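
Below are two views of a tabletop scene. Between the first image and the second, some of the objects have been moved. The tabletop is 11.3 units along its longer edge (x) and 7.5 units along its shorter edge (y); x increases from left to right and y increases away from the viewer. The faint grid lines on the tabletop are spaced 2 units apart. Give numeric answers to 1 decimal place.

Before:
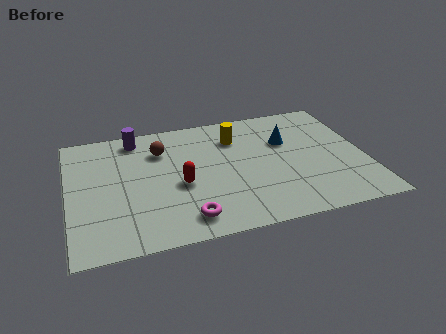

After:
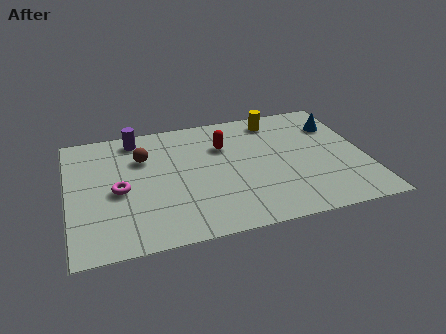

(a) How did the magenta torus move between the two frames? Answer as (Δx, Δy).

(-2.4, 2.2)

From the two frames, the magenta torus sits at roughly (4.3, 1.2) before and (1.9, 3.4) after.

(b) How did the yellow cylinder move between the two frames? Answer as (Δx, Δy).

(1.6, 0.8)

The yellow cylinder started near (6.5, 5.6) and ended near (8.1, 6.4).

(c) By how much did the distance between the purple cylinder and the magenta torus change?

-2.3

Before: roughly 5.5 units apart; after: 3.2. That's 2.3 units closer together.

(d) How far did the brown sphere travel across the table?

0.8

From (3.6, 5.5) to (2.9, 5.2), the brown sphere covered √(0.7² + 0.3²) ≈ 0.8 units.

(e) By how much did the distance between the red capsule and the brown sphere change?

+0.7

The distance was about 2.4 in the first image and 3.1 in the second, so they moved 0.7 units further apart.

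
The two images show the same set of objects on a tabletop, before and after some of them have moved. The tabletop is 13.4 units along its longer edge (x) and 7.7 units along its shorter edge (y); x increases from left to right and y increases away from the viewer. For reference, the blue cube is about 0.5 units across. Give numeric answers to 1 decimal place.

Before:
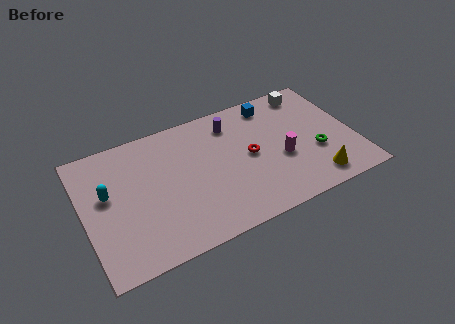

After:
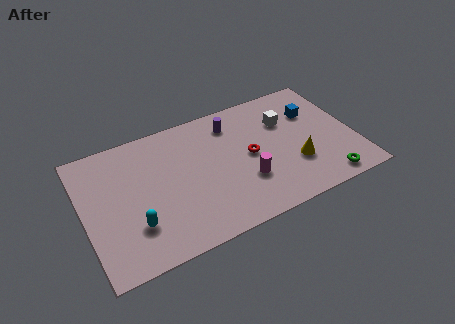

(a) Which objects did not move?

the red torus and the purple cylinder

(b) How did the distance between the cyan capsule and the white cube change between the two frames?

-2.1

They were about 10.6 units apart before and 8.5 after — 2.1 units closer together.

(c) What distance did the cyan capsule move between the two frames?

2.5

The cyan capsule was near (1.2, 4.5) before and (2.3, 2.2) after, so it travelled √(1.1² + 2.3²) ≈ 2.5 units.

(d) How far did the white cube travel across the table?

2.0

The white cube was near (11.6, 6.7) before and (10.2, 5.3) after, so it travelled √(1.4² + 1.4²) ≈ 2.0 units.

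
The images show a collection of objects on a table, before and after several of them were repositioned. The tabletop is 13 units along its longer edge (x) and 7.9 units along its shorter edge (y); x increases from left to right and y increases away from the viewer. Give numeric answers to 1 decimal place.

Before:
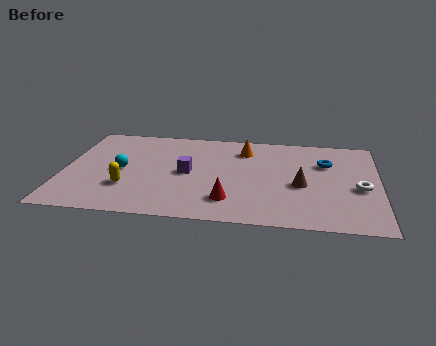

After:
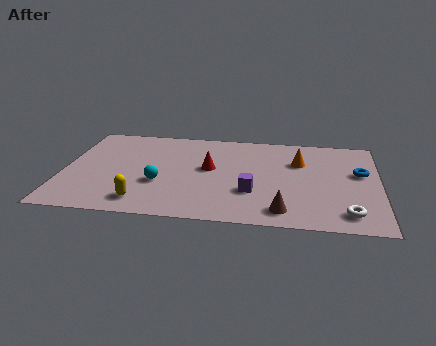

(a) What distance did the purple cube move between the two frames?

3.0

The purple cube was near (5.1, 3.9) before and (7.8, 2.6) after, so it travelled √(2.7² + 1.3²) ≈ 3.0 units.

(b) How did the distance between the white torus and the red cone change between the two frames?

+1.0

The distance was about 5.5 in the first image and 6.5 in the second, so they moved 1.0 units further apart.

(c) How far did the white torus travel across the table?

2.2

The white torus moved from about (12.2, 3.4) to (11.7, 1.3), a distance of √(0.5² + 2.1²) ≈ 2.2.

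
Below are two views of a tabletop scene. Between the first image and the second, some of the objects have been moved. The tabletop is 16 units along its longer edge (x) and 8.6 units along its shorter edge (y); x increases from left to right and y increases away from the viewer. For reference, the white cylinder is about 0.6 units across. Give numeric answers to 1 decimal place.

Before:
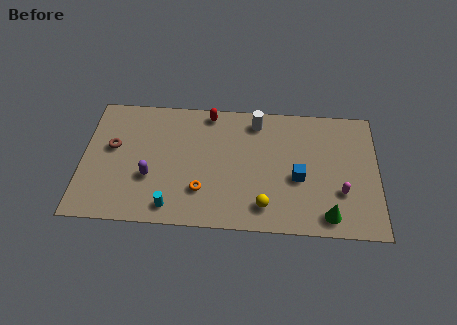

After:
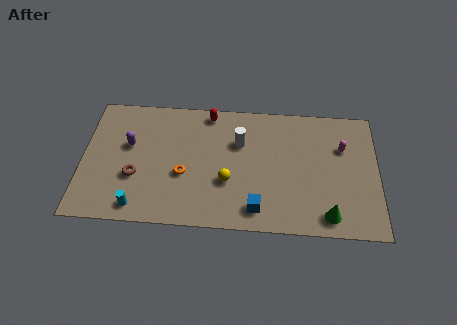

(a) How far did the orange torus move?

1.4

The orange torus was near (6.5, 2.4) before and (5.5, 3.4) after, so it travelled √(1.0² + 1.0²) ≈ 1.4 units.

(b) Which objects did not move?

the green cone and the red capsule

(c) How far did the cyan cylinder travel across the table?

1.8

The cyan cylinder moved from about (4.9, 1.2) to (3.1, 1.1), a distance of √(1.8² + 0.1²) ≈ 1.8.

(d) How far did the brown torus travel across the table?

2.3

From (1.6, 5.0) to (2.9, 3.1), the brown torus covered √(1.3² + 1.9²) ≈ 2.3 units.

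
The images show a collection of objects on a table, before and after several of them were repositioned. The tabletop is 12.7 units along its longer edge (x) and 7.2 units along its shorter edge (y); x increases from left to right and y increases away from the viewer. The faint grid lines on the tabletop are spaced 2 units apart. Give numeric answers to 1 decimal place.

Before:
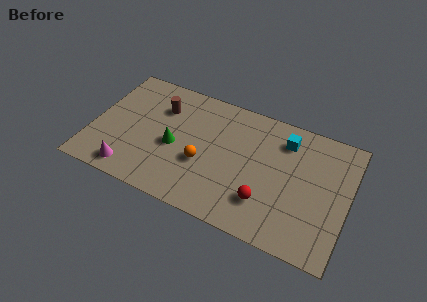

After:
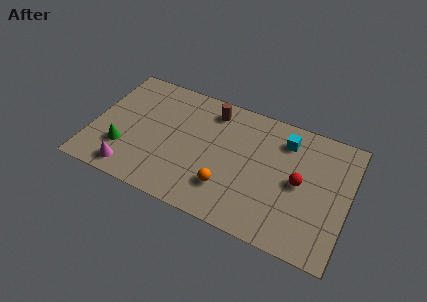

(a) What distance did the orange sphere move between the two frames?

1.6

The orange sphere moved from about (5.6, 2.8) to (6.9, 1.9), a distance of √(1.3² + 0.9²) ≈ 1.6.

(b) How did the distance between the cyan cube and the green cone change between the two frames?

+2.6

Before: roughly 5.9 units apart; after: 8.5. That's 2.6 units further apart.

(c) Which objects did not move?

the magenta cone and the cyan cube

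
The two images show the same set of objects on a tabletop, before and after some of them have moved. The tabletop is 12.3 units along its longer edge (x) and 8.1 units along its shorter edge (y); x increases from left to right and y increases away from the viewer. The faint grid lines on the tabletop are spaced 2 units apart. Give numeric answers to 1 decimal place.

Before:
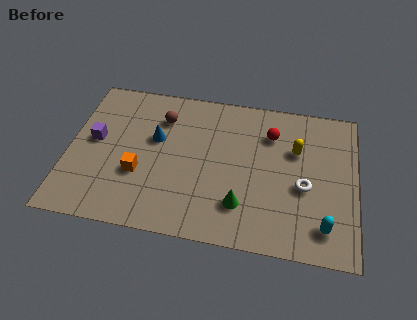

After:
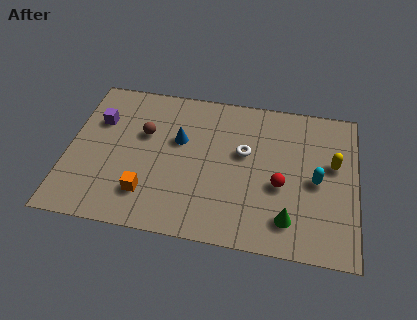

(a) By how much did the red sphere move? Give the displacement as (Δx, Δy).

(0.5, -2.7)

The red sphere was at about (8.6, 6.0) and moved to about (9.1, 3.3).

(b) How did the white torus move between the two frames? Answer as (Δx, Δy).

(-2.6, 1.4)

From the two frames, the white torus sits at roughly (10.1, 3.4) before and (7.5, 4.8) after.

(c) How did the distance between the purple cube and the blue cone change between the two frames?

+0.9

Before: roughly 2.6 units apart; after: 3.5. That's 0.9 units further apart.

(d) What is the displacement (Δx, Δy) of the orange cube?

(0.4, -1.0)

The orange cube was at about (3.1, 2.9) and moved to about (3.5, 1.9).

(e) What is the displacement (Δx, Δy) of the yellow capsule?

(1.6, -0.5)

The yellow capsule was at about (9.7, 5.3) and moved to about (11.3, 4.8).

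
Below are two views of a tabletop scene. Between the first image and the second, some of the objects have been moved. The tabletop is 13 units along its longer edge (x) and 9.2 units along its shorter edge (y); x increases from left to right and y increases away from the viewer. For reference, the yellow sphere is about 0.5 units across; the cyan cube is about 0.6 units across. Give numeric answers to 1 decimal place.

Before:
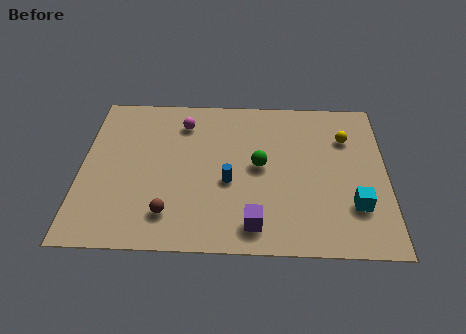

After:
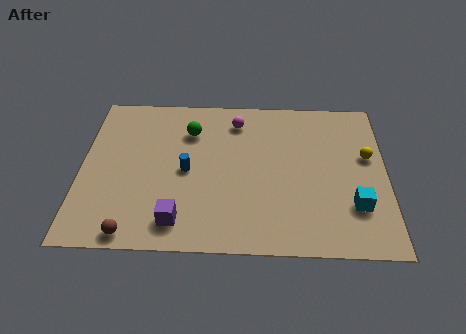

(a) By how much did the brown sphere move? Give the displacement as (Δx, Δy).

(-1.5, -1.1)

From the two frames, the brown sphere sits at roughly (3.8, 1.9) before and (2.3, 0.8) after.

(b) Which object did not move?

the cyan cube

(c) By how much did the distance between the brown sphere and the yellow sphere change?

+2.1

They were about 8.9 units apart before and 11.0 after — 2.1 units further apart.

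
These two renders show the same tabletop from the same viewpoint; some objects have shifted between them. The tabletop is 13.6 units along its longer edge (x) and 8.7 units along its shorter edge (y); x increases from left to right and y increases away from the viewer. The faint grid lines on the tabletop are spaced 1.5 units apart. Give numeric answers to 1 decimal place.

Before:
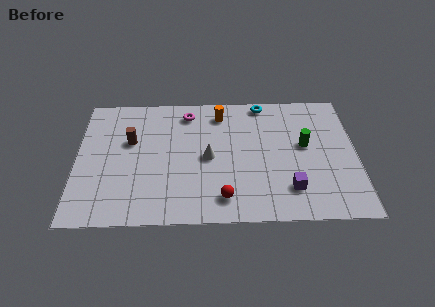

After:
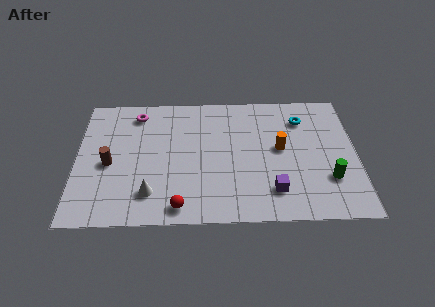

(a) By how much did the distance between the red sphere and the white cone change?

-1.1

Before: roughly 2.8 units apart; after: 1.7. That's 1.1 units closer together.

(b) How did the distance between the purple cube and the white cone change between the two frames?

+1.4

The distance was about 4.5 in the first image and 5.9 in the second, so they moved 1.4 units further apart.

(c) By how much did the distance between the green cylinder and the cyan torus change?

+0.7

They were about 3.6 units apart before and 4.3 after — 0.7 units further apart.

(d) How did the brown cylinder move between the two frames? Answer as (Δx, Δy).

(-1.0, -1.5)

From the two frames, the brown cylinder sits at roughly (2.6, 5.4) before and (1.6, 3.9) after.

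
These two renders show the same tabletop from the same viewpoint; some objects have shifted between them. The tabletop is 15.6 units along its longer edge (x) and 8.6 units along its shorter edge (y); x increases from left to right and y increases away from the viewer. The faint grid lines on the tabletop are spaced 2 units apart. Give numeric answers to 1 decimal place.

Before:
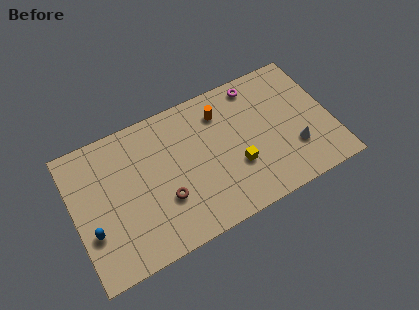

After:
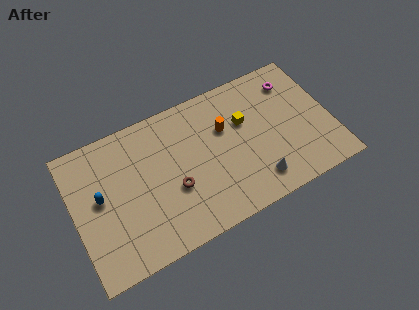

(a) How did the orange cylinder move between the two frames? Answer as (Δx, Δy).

(0.1, -1.1)

The orange cylinder was at about (9.2, 6.7) and moved to about (9.3, 5.6).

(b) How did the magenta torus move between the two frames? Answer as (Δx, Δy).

(2.2, -0.7)

The magenta torus started near (11.5, 7.5) and ended near (13.7, 6.8).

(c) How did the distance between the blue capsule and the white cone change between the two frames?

-2.7

The distance was about 12.3 in the first image and 9.6 in the second, so they moved 2.7 units closer together.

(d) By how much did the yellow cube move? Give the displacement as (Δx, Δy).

(0.8, 2.5)

The yellow cube was at about (9.7, 3.0) and moved to about (10.5, 5.5).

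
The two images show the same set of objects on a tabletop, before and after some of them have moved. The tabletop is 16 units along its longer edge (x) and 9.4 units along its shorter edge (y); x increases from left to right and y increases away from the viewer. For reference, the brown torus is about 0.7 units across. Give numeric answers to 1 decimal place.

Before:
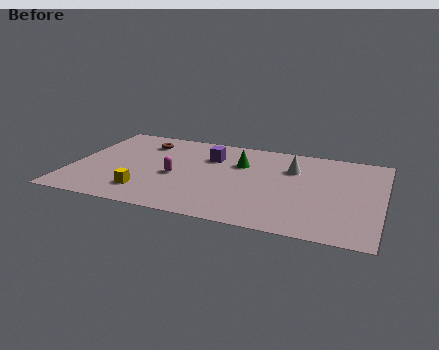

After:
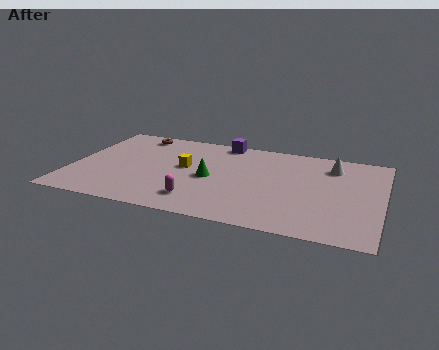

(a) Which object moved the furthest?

the yellow cube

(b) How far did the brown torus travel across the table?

0.9

From (3.4, 7.4) to (2.9, 8.2), the brown torus covered √(0.5² + 0.8²) ≈ 0.9 units.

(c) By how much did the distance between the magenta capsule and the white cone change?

+2.1

Before: roughly 6.4 units apart; after: 8.5. That's 2.1 units further apart.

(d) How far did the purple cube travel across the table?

2.0

The purple cube moved from about (7.0, 6.7) to (7.5, 8.6), a distance of √(0.5² + 1.9²) ≈ 2.0.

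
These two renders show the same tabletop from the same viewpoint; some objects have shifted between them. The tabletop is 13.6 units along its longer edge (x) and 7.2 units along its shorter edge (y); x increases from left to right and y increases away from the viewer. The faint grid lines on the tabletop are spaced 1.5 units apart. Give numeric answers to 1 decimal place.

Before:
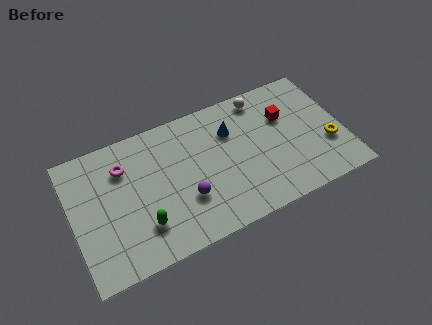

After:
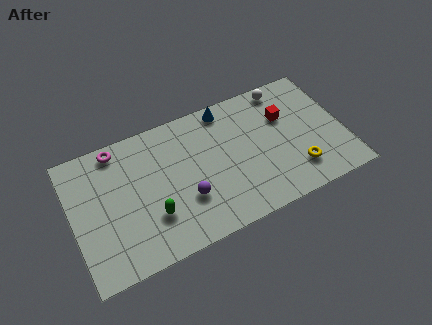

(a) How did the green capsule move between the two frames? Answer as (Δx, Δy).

(0.5, 0.3)

The green capsule was at about (3.3, 1.9) and moved to about (3.8, 2.2).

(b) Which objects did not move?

the purple sphere and the red cube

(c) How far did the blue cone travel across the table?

1.3

The blue cone was near (8.1, 5.1) before and (8.0, 6.4) after, so it travelled √(0.1² + 1.3²) ≈ 1.3 units.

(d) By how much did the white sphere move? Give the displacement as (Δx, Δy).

(1.2, 0.1)

From the two frames, the white sphere sits at roughly (9.8, 6.3) before and (11.0, 6.4) after.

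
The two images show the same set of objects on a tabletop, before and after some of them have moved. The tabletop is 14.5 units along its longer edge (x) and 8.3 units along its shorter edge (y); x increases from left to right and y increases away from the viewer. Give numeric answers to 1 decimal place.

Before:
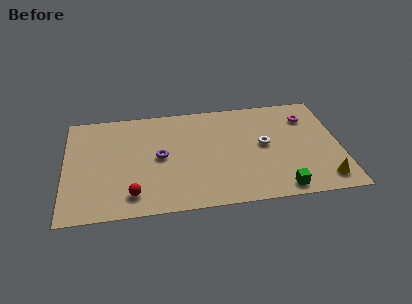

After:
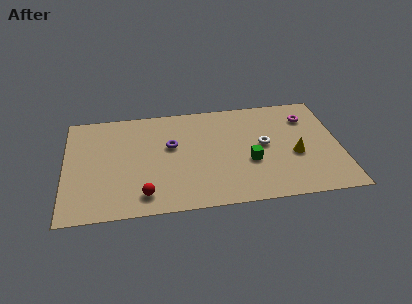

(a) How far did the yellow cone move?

2.5

The yellow cone was near (13.5, 1.3) before and (12.1, 3.4) after, so it travelled √(1.4² + 2.1²) ≈ 2.5 units.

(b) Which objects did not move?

the white torus and the magenta torus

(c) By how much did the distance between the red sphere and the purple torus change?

+0.8

The distance was about 3.1 in the first image and 3.9 in the second, so they moved 0.8 units further apart.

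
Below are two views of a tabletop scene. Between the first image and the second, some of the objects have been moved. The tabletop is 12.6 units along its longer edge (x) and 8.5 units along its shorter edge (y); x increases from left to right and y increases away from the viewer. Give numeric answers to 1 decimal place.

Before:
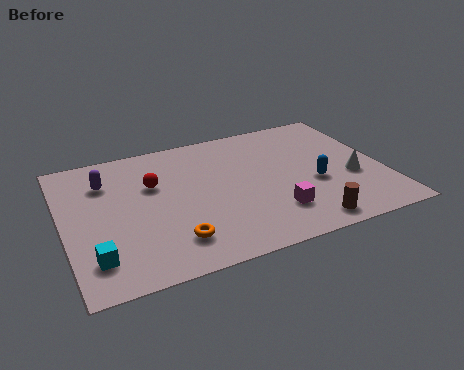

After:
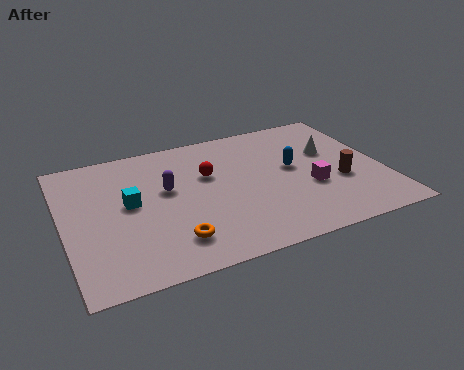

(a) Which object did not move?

the orange torus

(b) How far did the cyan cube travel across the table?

3.2

The cyan cube moved from about (1.0, 1.8) to (2.6, 4.6), a distance of √(1.6² + 2.8²) ≈ 3.2.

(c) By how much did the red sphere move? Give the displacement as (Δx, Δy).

(2.2, -0.1)

The red sphere was at about (3.6, 5.5) and moved to about (5.8, 5.4).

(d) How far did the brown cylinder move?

2.8

The brown cylinder moved from about (9.1, 1.0) to (10.8, 3.2), a distance of √(1.7² + 2.2²) ≈ 2.8.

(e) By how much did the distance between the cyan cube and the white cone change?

-2.3

The distance was about 10.4 in the first image and 8.1 in the second, so they moved 2.3 units closer together.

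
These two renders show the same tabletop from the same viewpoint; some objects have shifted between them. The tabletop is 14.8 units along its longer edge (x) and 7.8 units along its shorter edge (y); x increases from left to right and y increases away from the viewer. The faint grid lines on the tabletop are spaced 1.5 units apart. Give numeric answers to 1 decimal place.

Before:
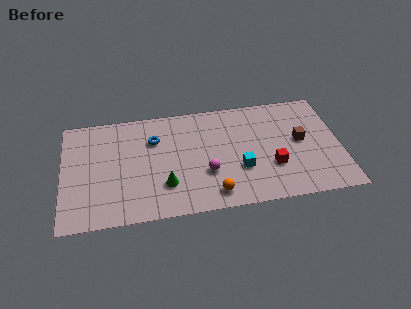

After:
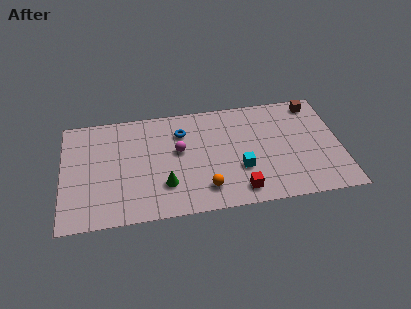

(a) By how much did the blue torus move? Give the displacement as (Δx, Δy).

(1.5, 0.3)

From the two frames, the blue torus sits at roughly (4.9, 5.5) before and (6.4, 5.8) after.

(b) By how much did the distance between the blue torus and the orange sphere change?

-0.9

They were about 5.2 units apart before and 4.3 after — 0.9 units closer together.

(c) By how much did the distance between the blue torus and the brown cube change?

-0.6

They were about 7.9 units apart before and 7.3 after — 0.6 units closer together.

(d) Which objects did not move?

the cyan cube and the green cone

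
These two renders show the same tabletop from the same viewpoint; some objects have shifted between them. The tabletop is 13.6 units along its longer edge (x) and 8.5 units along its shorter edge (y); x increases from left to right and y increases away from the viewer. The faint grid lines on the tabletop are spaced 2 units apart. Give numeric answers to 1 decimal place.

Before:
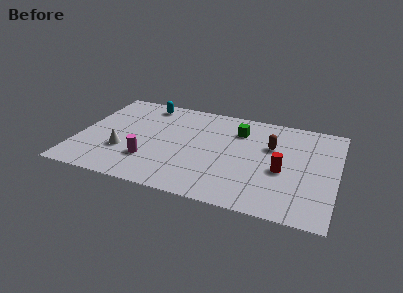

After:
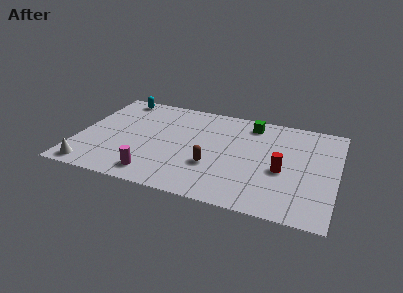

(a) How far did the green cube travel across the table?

1.0

From (8.3, 6.4) to (8.9, 7.2), the green cube covered √(0.6² + 0.8²) ≈ 1.0 units.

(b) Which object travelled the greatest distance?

the brown capsule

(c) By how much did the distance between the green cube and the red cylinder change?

+0.3

Before: roughly 3.8 units apart; after: 4.1. That's 0.3 units further apart.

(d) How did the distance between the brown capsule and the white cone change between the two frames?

-1.6

Before: roughly 8.1 units apart; after: 6.5. That's 1.6 units closer together.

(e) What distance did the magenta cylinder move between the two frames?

1.2

The magenta cylinder was near (3.9, 2.4) before and (4.3, 1.3) after, so it travelled √(0.4² + 1.1²) ≈ 1.2 units.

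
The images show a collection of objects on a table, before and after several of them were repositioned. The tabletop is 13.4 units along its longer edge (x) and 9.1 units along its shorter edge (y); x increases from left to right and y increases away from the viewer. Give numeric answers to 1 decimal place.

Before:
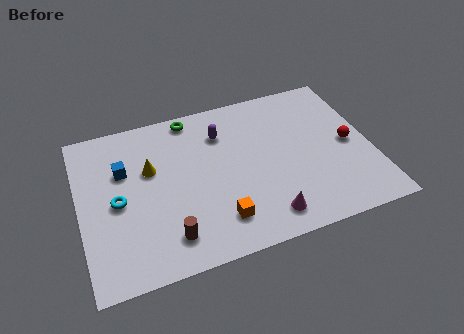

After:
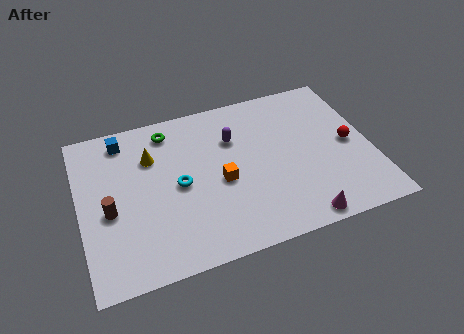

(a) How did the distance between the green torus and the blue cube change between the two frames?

-1.9

The distance was about 4.0 in the first image and 2.1 in the second, so they moved 1.9 units closer together.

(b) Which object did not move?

the red sphere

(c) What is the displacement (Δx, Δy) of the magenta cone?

(1.5, -0.6)

The magenta cone started near (8.2, 1.4) and ended near (9.7, 0.8).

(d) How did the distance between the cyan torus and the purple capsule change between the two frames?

-2.3

The distance was about 5.6 in the first image and 3.3 in the second, so they moved 2.3 units closer together.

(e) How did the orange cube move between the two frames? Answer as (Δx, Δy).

(0.3, 2.1)

The orange cube started near (6.1, 1.9) and ended near (6.4, 4.0).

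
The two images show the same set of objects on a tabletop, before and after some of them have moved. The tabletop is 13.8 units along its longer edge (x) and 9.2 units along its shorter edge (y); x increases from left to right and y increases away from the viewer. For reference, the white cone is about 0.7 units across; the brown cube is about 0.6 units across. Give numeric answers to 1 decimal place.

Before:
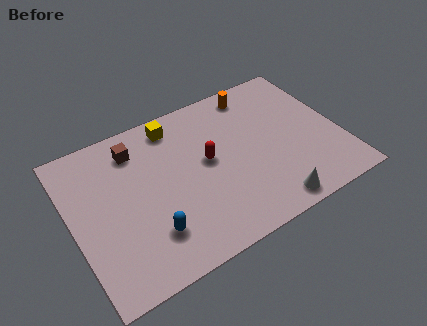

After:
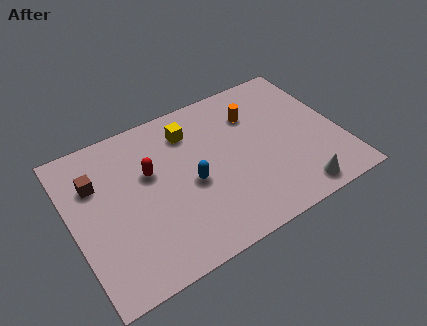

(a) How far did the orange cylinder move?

1.3

The orange cylinder was near (10.0, 8.0) before and (9.7, 6.7) after, so it travelled √(0.3² + 1.3²) ≈ 1.3 units.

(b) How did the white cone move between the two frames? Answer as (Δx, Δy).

(1.4, 0.1)

The white cone started near (9.6, 1.0) and ended near (11.0, 1.1).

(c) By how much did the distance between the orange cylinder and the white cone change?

-1.3

They were about 7.0 units apart before and 5.7 after — 1.3 units closer together.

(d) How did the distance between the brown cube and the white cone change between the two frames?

+2.2

The distance was about 8.8 in the first image and 11.0 in the second, so they moved 2.2 units further apart.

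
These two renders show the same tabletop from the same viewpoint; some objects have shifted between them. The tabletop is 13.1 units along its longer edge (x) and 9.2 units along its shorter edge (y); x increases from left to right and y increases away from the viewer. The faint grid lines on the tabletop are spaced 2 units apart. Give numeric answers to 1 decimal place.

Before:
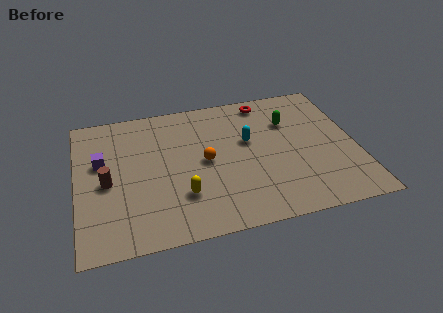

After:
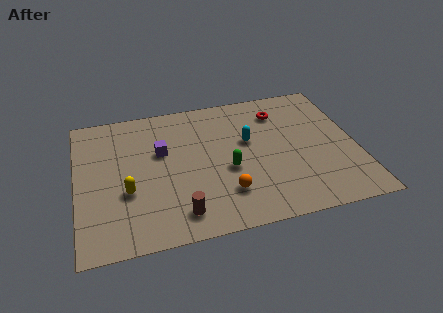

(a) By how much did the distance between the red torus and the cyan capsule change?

-0.5

They were about 2.8 units apart before and 2.3 after — 0.5 units closer together.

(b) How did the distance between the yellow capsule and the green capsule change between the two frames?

-1.8

They were about 6.5 units apart before and 4.7 after — 1.8 units closer together.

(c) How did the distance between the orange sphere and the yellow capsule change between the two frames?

+2.3

The distance was about 2.3 in the first image and 4.6 in the second, so they moved 2.3 units further apart.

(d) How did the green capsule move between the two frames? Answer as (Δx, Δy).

(-3.1, -2.6)

The green capsule was at about (10.1, 6.4) and moved to about (7.0, 3.8).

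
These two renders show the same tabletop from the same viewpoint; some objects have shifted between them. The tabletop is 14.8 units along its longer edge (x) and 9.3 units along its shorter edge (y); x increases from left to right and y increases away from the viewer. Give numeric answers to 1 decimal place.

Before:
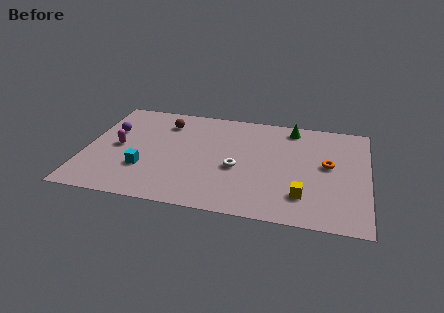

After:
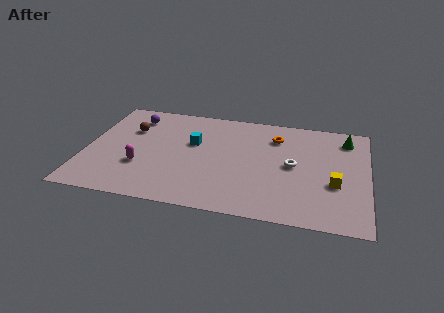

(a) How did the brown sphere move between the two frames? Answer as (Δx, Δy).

(-1.8, -1.0)

From the two frames, the brown sphere sits at roughly (4.0, 7.3) before and (2.2, 6.3) after.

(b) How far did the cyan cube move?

3.7

The cyan cube moved from about (3.2, 2.9) to (5.6, 5.7), a distance of √(2.4² + 2.8²) ≈ 3.7.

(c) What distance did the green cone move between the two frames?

2.9

The green cone was near (10.7, 8.1) before and (13.6, 7.6) after, so it travelled √(2.9² + 0.5²) ≈ 2.9 units.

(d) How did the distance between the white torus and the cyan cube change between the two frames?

+0.5

The distance was about 4.9 in the first image and 5.4 in the second, so they moved 0.5 units further apart.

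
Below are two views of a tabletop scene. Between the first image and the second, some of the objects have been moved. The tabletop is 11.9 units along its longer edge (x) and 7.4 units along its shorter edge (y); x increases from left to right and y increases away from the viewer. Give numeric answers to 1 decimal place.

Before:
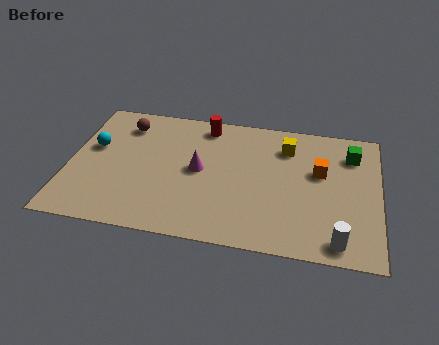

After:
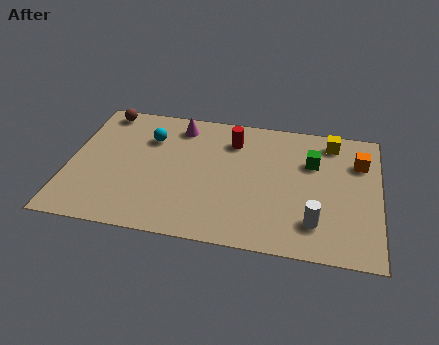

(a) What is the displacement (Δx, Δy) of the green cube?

(-1.5, -0.7)

From the two frames, the green cube sits at roughly (10.8, 5.7) before and (9.3, 5.0) after.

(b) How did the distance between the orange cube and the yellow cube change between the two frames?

-0.3

Before: roughly 1.8 units apart; after: 1.5. That's 0.3 units closer together.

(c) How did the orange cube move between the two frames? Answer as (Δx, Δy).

(1.5, 0.8)

The orange cube was at about (9.6, 4.5) and moved to about (11.1, 5.3).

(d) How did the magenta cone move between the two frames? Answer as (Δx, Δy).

(-0.9, 2.4)

The magenta cone was at about (5.0, 3.8) and moved to about (4.1, 6.2).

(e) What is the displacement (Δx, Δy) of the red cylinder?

(1.1, -0.7)

From the two frames, the red cylinder sits at roughly (5.1, 6.4) before and (6.2, 5.7) after.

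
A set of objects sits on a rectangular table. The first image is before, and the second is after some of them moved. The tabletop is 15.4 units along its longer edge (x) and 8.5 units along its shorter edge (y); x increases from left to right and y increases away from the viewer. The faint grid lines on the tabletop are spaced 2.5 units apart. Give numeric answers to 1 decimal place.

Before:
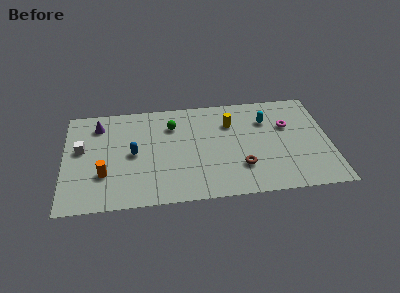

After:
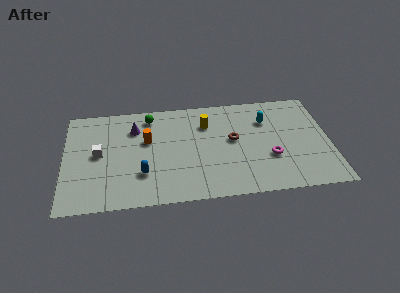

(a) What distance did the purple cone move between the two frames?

2.2

The purple cone was near (2.0, 6.8) before and (4.1, 6.3) after, so it travelled √(2.1² + 0.5²) ≈ 2.2 units.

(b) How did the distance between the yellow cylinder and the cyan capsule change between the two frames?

+1.4

Before: roughly 2.1 units apart; after: 3.5. That's 1.4 units further apart.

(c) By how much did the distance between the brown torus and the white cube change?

-1.7

They were about 9.5 units apart before and 7.8 after — 1.7 units closer together.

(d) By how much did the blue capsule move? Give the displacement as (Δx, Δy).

(0.5, -1.7)

The blue capsule started near (4.0, 4.2) and ended near (4.5, 2.5).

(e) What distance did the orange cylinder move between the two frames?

3.5

From (2.3, 2.7) to (4.8, 5.2), the orange cylinder covered √(2.5² + 2.5²) ≈ 3.5 units.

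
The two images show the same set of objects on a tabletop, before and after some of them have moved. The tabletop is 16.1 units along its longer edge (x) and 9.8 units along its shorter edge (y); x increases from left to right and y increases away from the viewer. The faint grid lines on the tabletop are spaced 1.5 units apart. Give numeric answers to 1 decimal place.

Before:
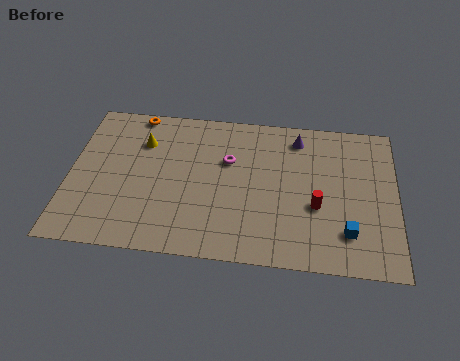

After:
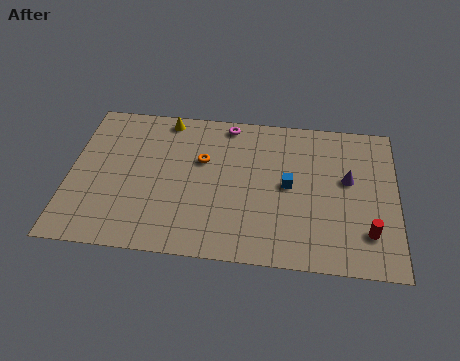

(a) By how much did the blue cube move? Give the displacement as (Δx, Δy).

(-2.9, 2.7)

From the two frames, the blue cube sits at roughly (13.7, 2.3) before and (10.8, 5.0) after.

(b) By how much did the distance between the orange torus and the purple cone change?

-0.9

They were about 8.1 units apart before and 7.2 after — 0.9 units closer together.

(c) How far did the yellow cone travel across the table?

2.0

The yellow cone moved from about (3.5, 7.1) to (4.6, 8.8), a distance of √(1.1² + 1.7²) ≈ 2.0.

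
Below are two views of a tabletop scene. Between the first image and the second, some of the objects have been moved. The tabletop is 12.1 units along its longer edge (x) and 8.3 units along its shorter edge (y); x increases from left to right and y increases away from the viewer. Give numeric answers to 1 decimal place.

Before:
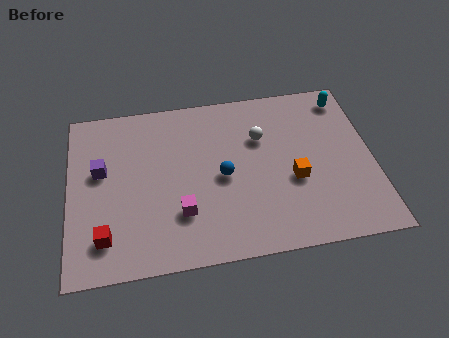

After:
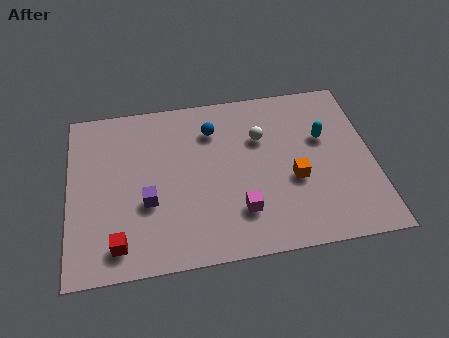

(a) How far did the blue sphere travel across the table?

2.4

The blue sphere was near (6.1, 3.9) before and (5.8, 6.3) after, so it travelled √(0.3² + 2.4²) ≈ 2.4 units.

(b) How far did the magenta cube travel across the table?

2.3

The magenta cube moved from about (4.4, 2.4) to (6.7, 2.1), a distance of √(2.3² + 0.3²) ≈ 2.3.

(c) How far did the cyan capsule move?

2.1

From (11.2, 7.1) to (10.2, 5.2), the cyan capsule covered √(1.0² + 1.9²) ≈ 2.1 units.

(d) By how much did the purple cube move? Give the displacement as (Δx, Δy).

(1.8, -1.8)

The purple cube started near (1.3, 4.9) and ended near (3.1, 3.1).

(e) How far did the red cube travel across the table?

0.6

The red cube moved from about (1.4, 1.7) to (1.9, 1.3), a distance of √(0.5² + 0.4²) ≈ 0.6.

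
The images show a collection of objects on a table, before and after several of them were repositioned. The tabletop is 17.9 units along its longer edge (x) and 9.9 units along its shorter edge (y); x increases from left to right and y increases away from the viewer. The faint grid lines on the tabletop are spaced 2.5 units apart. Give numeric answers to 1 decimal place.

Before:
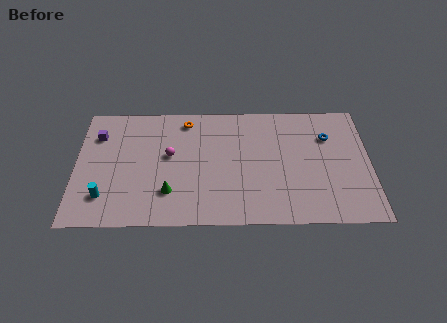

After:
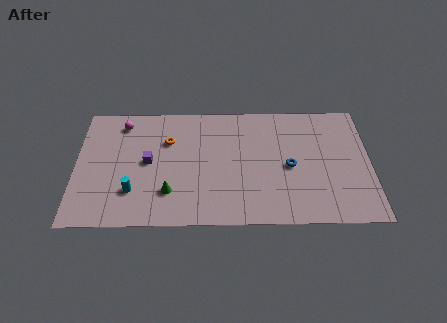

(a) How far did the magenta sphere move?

4.0

From (5.7, 5.6) to (2.8, 8.3), the magenta sphere covered √(2.9² + 2.7²) ≈ 4.0 units.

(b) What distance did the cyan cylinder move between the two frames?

1.7

The cyan cylinder was near (1.8, 2.3) before and (3.5, 2.7) after, so it travelled √(1.7² + 0.4²) ≈ 1.7 units.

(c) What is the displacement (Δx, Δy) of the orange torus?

(-1.1, -1.7)

The orange torus was at about (6.7, 8.5) and moved to about (5.6, 6.8).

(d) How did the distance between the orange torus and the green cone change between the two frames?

-1.8

They were about 6.0 units apart before and 4.2 after — 1.8 units closer together.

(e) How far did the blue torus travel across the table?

3.4

From (15.4, 7.0) to (13.0, 4.6), the blue torus covered √(2.4² + 2.4²) ≈ 3.4 units.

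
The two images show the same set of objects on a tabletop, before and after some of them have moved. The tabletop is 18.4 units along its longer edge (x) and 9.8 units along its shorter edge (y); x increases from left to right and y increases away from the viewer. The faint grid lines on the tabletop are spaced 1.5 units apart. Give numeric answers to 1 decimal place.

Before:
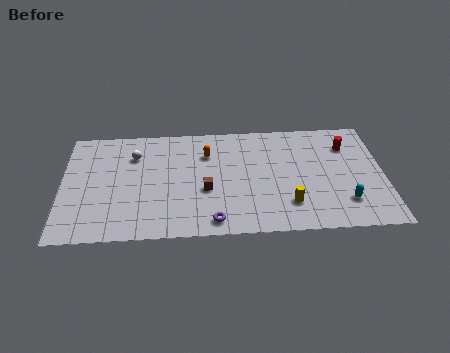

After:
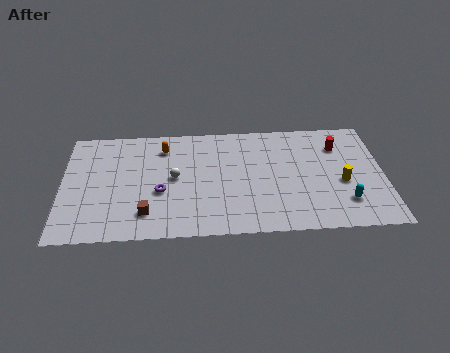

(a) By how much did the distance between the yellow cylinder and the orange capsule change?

+4.3

The distance was about 6.6 in the first image and 10.9 in the second, so they moved 4.3 units further apart.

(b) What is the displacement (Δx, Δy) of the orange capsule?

(-2.5, 0.7)

The orange capsule was at about (8.3, 7.1) and moved to about (5.8, 7.8).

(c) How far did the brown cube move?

3.8

The brown cube moved from about (8.2, 3.9) to (4.8, 2.1), a distance of √(3.4² + 1.8²) ≈ 3.8.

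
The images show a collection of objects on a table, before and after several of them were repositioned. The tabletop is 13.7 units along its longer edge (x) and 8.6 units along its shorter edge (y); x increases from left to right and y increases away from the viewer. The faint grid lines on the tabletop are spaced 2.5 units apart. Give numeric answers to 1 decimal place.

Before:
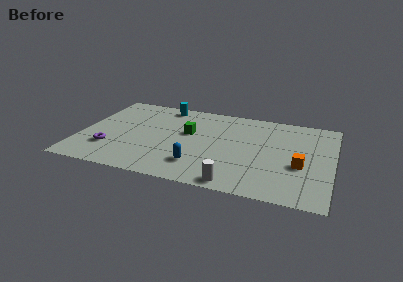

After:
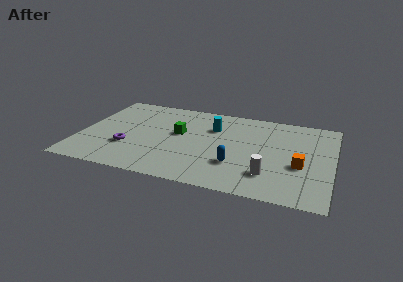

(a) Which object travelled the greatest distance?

the cyan cylinder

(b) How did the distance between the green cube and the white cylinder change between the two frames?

+0.6

They were about 5.2 units apart before and 5.8 after — 0.6 units further apart.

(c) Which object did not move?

the orange cube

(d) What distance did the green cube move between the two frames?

0.5

From (5.8, 5.1) to (5.3, 4.9), the green cube covered √(0.5² + 0.2²) ≈ 0.5 units.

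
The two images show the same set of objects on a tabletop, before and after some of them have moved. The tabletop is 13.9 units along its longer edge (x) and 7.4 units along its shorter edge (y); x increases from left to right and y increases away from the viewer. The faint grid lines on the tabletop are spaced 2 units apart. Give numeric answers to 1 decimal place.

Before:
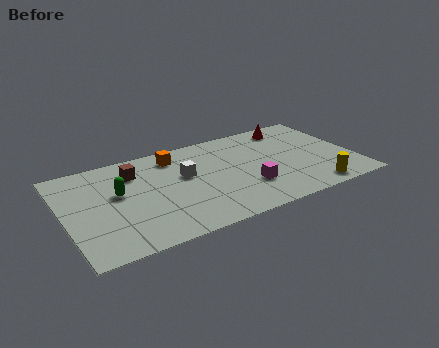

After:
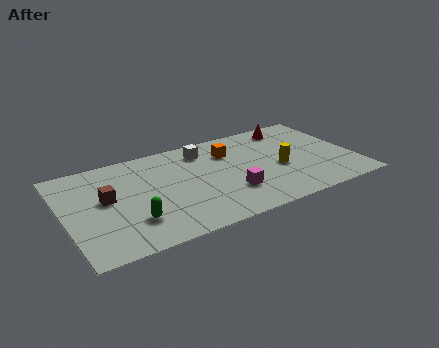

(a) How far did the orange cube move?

2.7

From (5.5, 6.1) to (8.1, 5.4), the orange cube covered √(2.6² + 0.7²) ≈ 2.7 units.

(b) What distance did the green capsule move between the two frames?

2.3

The green capsule moved from about (2.6, 4.3) to (3.0, 2.0), a distance of √(0.4² + 2.3²) ≈ 2.3.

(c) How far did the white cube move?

1.9

The white cube was near (5.8, 4.4) before and (6.9, 6.0) after, so it travelled √(1.1² + 1.6²) ≈ 1.9 units.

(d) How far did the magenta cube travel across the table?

0.9

The magenta cube was near (8.6, 2.3) before and (7.7, 2.2) after, so it travelled √(0.9² + 0.1²) ≈ 0.9 units.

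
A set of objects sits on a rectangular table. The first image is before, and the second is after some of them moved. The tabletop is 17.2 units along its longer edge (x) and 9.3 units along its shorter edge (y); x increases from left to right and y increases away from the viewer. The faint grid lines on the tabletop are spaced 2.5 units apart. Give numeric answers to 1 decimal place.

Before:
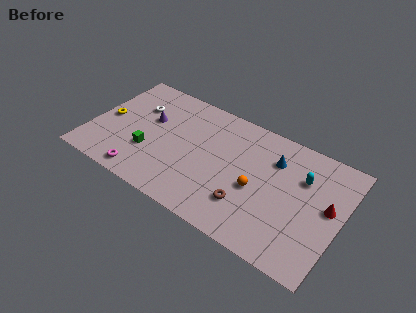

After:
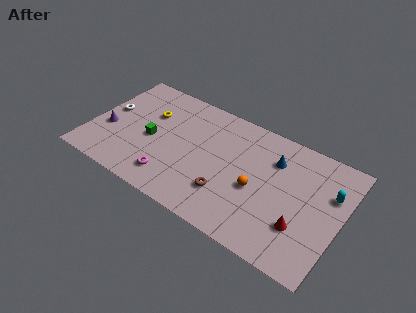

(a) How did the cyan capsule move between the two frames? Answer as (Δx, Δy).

(1.9, -0.2)

The cyan capsule was at about (14.4, 6.4) and moved to about (16.3, 6.2).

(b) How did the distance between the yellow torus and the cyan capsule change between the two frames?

-0.9

The distance was about 13.5 in the first image and 12.6 in the second, so they moved 0.9 units closer together.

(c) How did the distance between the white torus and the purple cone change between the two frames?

+0.4

Before: roughly 1.2 units apart; after: 1.6. That's 0.4 units further apart.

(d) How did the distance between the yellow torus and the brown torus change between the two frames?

-3.3

They were about 10.4 units apart before and 7.1 after — 3.3 units closer together.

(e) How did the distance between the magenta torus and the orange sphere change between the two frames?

-2.0

Before: roughly 8.0 units apart; after: 6.0. That's 2.0 units closer together.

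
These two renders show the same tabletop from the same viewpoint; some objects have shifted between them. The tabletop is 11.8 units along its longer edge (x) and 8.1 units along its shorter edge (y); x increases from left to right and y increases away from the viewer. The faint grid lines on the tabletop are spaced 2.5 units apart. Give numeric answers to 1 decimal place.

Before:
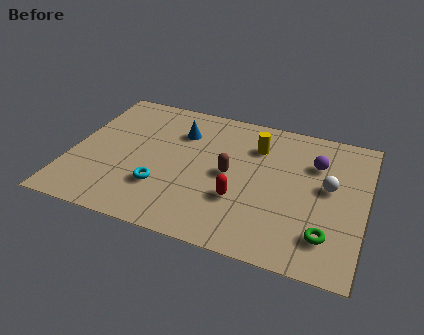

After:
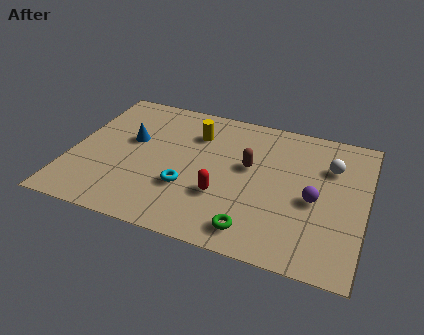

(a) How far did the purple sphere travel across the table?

2.1

From (9.7, 5.7) to (9.8, 3.6), the purple sphere covered √(0.1² + 2.1²) ≈ 2.1 units.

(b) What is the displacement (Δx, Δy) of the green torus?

(-2.8, -0.6)

The green torus was at about (10.4, 1.8) and moved to about (7.6, 1.2).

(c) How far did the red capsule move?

0.7

From (6.9, 2.7) to (6.2, 2.7), the red capsule covered √(0.7² + 0.0²) ≈ 0.7 units.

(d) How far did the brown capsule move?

1.0

From (6.4, 4.0) to (7.1, 4.7), the brown capsule covered √(0.7² + 0.7²) ≈ 1.0 units.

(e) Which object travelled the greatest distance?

the green torus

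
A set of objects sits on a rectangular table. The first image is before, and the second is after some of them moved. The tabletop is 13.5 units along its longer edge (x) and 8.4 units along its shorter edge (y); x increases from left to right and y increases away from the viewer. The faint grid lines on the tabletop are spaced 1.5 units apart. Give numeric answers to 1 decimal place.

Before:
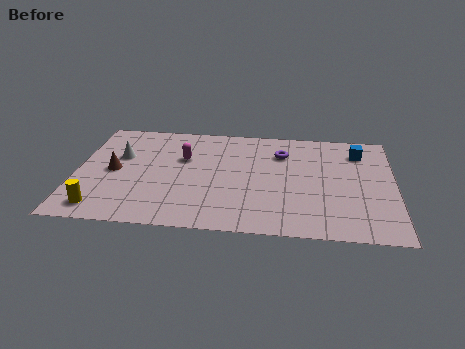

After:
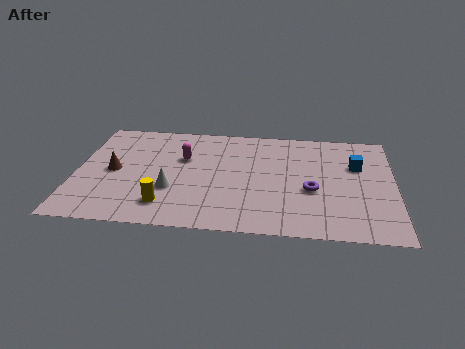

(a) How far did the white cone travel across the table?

3.3

From (1.8, 5.3) to (4.1, 2.9), the white cone covered √(2.3² + 2.4²) ≈ 3.3 units.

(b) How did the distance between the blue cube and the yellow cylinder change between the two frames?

-3.2

The distance was about 12.1 in the first image and 8.9 in the second, so they moved 3.2 units closer together.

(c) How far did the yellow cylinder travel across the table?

2.7

The yellow cylinder was near (1.2, 1.2) before and (3.9, 1.7) after, so it travelled √(2.7² + 0.5²) ≈ 2.7 units.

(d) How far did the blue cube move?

1.1

The blue cube was near (12.0, 6.6) before and (11.9, 5.5) after, so it travelled √(0.1² + 1.1²) ≈ 1.1 units.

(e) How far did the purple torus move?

3.1

The purple torus moved from about (8.7, 6.2) to (10.0, 3.4), a distance of √(1.3² + 2.8²) ≈ 3.1.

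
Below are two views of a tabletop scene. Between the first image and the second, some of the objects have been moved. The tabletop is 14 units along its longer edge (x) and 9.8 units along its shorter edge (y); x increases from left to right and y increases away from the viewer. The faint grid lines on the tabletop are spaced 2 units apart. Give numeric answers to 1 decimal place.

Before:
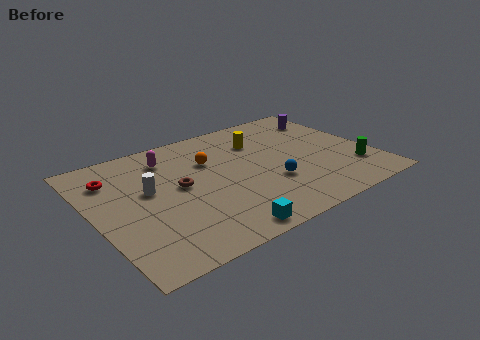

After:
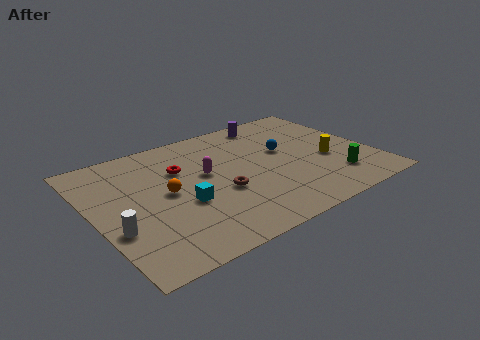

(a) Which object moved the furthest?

the yellow cylinder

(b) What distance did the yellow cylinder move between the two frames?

4.3

From (8.8, 7.1) to (11.7, 3.9), the yellow cylinder covered √(2.9² + 3.2²) ≈ 4.3 units.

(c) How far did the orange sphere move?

3.0

The orange sphere moved from about (6.1, 6.6) to (3.6, 5.0), a distance of √(2.5² + 1.6²) ≈ 3.0.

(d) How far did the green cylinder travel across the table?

1.1

The green cylinder moved from about (12.8, 2.5) to (11.7, 2.2), a distance of √(1.1² + 0.3²) ≈ 1.1.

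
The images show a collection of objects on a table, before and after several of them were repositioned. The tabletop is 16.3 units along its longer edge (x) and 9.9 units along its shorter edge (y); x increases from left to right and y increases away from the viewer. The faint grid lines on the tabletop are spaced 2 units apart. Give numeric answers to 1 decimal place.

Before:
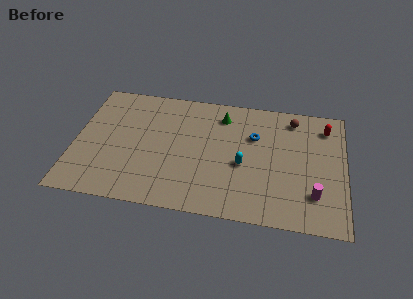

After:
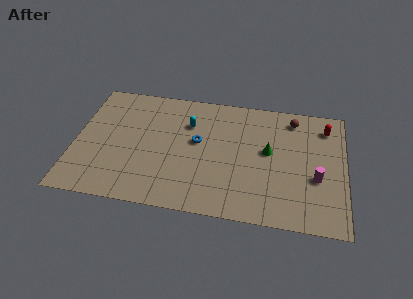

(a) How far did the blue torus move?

3.5

From (10.8, 6.6) to (7.4, 5.6), the blue torus covered √(3.4² + 1.0²) ≈ 3.5 units.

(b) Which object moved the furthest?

the cyan capsule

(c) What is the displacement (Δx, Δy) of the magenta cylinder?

(0.1, 1.3)

The magenta cylinder was at about (14.5, 2.5) and moved to about (14.6, 3.8).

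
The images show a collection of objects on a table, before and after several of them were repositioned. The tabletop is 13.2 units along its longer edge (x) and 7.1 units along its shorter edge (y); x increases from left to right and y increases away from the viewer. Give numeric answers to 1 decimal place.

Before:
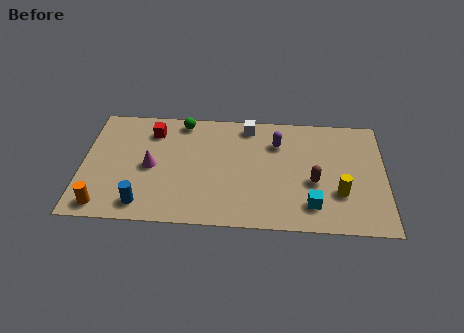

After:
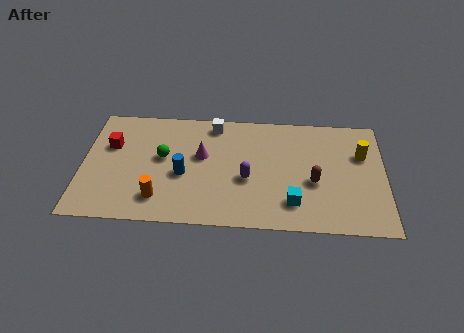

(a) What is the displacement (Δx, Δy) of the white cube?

(-1.5, 0.0)

The white cube was at about (7.2, 6.2) and moved to about (5.7, 6.2).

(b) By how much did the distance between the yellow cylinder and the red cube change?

+2.2

The distance was about 8.8 in the first image and 11.0 in the second, so they moved 2.2 units further apart.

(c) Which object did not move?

the brown capsule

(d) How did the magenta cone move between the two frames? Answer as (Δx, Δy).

(2.2, 0.8)

The magenta cone started near (3.0, 3.4) and ended near (5.2, 4.2).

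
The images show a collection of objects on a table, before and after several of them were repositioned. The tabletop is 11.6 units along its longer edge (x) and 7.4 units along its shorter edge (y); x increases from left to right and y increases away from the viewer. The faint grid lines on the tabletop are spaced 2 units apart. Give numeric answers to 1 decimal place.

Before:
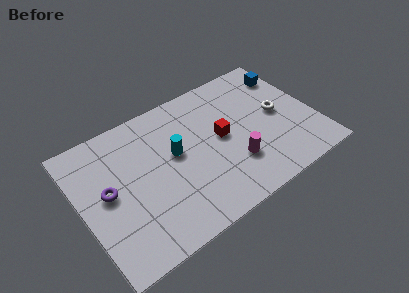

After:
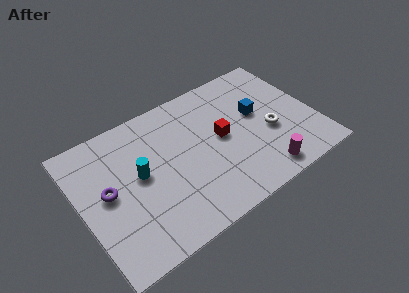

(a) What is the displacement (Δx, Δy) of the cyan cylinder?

(-1.8, -0.2)

From the two frames, the cyan cylinder sits at roughly (4.7, 4.2) before and (2.9, 4.0) after.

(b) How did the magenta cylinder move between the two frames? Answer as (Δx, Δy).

(1.2, -1.2)

The magenta cylinder started near (7.3, 2.2) and ended near (8.5, 1.0).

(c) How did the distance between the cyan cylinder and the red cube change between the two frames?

+1.8

They were about 2.3 units apart before and 4.1 after — 1.8 units further apart.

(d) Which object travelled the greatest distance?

the blue cube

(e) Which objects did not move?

the purple torus and the red cube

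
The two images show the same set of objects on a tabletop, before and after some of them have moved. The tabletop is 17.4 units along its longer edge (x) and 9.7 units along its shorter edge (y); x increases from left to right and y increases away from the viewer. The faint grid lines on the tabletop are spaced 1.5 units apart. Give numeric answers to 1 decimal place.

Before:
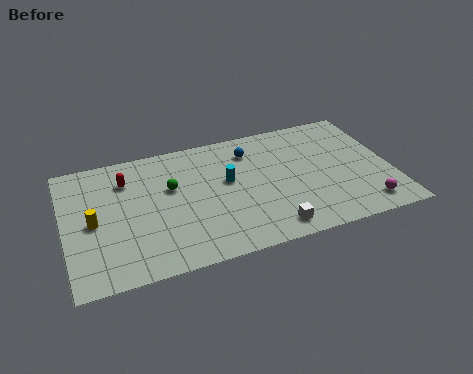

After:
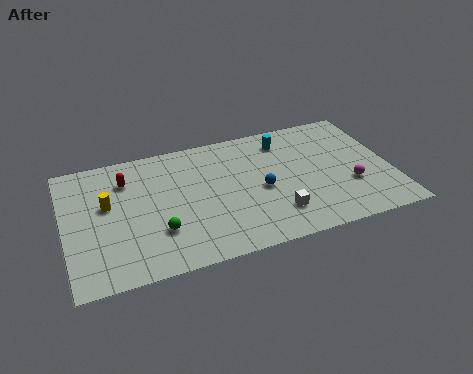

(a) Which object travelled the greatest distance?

the cyan cylinder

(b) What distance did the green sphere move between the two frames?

3.2

The green sphere moved from about (5.7, 6.0) to (4.8, 2.9), a distance of √(0.9² + 3.1²) ≈ 3.2.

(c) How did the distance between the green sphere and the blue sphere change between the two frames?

+1.1

They were about 4.7 units apart before and 5.8 after — 1.1 units further apart.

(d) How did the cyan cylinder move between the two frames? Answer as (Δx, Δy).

(3.3, 2.3)

The cyan cylinder was at about (8.7, 5.6) and moved to about (12.0, 7.9).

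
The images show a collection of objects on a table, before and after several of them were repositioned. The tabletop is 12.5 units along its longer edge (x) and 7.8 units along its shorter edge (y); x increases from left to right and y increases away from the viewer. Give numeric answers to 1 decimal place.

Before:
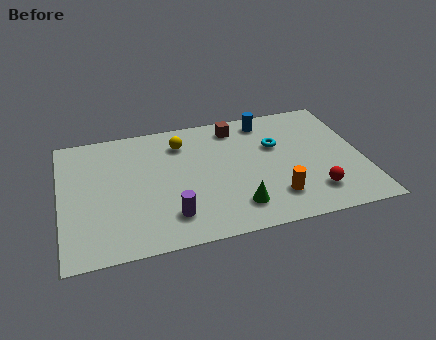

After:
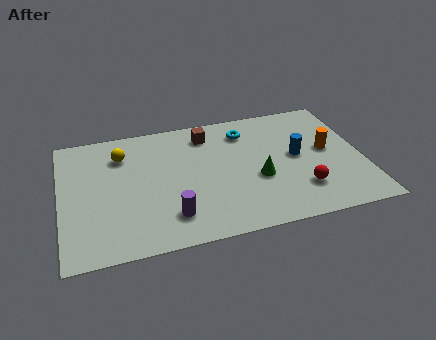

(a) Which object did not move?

the purple cylinder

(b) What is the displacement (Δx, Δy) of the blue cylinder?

(1.1, -2.6)

The blue cylinder was at about (8.7, 6.7) and moved to about (9.8, 4.1).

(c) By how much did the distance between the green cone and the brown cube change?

-1.2

The distance was about 5.0 in the first image and 3.8 in the second, so they moved 1.2 units closer together.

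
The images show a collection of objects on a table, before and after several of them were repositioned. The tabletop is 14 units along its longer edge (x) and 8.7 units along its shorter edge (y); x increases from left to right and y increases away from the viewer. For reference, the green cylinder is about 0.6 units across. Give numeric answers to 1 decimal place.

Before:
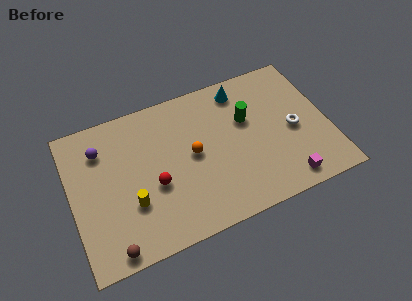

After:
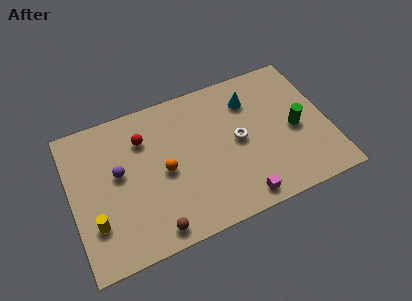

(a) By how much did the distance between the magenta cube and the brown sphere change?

-4.8

They were about 9.5 units apart before and 4.7 after — 4.8 units closer together.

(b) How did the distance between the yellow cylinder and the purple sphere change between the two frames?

-1.1

The distance was about 3.9 in the first image and 2.8 in the second, so they moved 1.1 units closer together.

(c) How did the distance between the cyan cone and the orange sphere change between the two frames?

+1.4

They were about 4.2 units apart before and 5.6 after — 1.4 units further apart.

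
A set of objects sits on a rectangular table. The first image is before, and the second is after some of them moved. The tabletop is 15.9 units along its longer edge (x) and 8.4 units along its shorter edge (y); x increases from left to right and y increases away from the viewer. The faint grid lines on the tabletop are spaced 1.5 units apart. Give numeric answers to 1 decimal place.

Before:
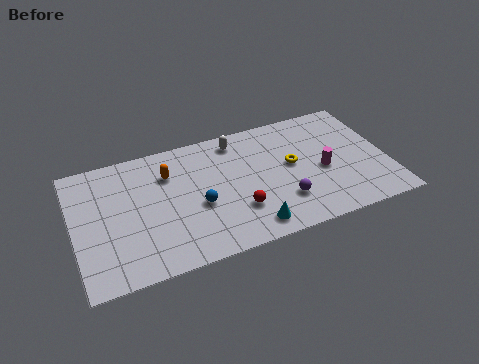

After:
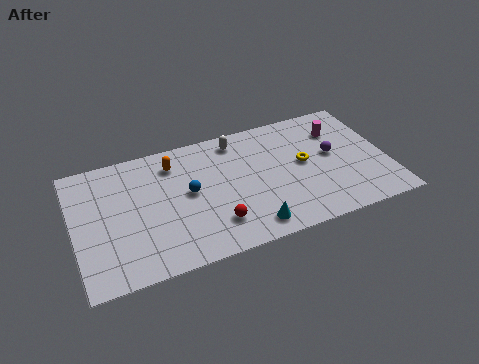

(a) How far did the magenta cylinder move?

2.7

The magenta cylinder moved from about (12.6, 3.7) to (13.7, 6.2), a distance of √(1.1² + 2.5²) ≈ 2.7.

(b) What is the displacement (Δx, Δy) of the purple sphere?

(2.8, 2.3)

The purple sphere started near (10.4, 2.3) and ended near (13.2, 4.6).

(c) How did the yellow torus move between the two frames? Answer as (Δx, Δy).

(0.6, -0.1)

The yellow torus was at about (11.1, 4.6) and moved to about (11.7, 4.5).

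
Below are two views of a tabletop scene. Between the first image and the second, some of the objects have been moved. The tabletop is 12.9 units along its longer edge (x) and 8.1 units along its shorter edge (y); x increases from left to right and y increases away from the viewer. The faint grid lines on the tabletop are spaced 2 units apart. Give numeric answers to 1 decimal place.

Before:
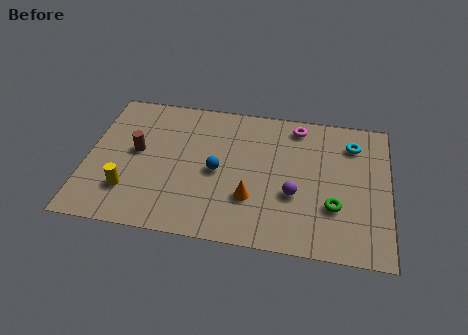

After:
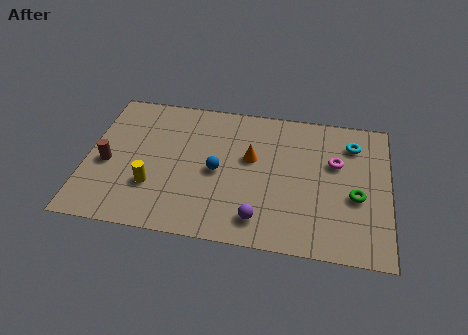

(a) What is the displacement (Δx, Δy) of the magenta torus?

(1.7, -1.9)

The magenta torus started near (8.9, 7.0) and ended near (10.6, 5.1).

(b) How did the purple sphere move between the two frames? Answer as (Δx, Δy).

(-1.4, -1.6)

The purple sphere was at about (8.9, 3.0) and moved to about (7.5, 1.4).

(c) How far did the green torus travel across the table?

1.1

From (10.6, 2.6) to (11.5, 3.3), the green torus covered √(0.9² + 0.7²) ≈ 1.1 units.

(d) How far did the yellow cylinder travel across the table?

1.1

The yellow cylinder moved from about (1.9, 2.1) to (2.9, 2.5), a distance of √(1.0² + 0.4²) ≈ 1.1.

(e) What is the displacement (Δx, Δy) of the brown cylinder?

(-1.2, -0.9)

The brown cylinder started near (2.1, 4.4) and ended near (0.9, 3.5).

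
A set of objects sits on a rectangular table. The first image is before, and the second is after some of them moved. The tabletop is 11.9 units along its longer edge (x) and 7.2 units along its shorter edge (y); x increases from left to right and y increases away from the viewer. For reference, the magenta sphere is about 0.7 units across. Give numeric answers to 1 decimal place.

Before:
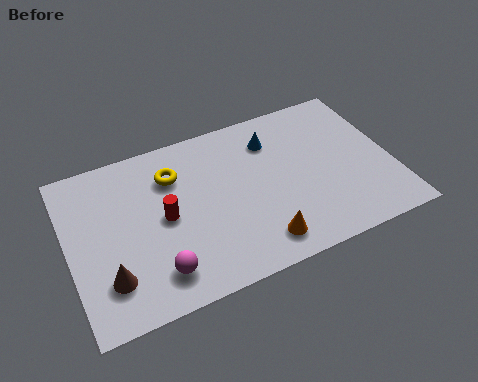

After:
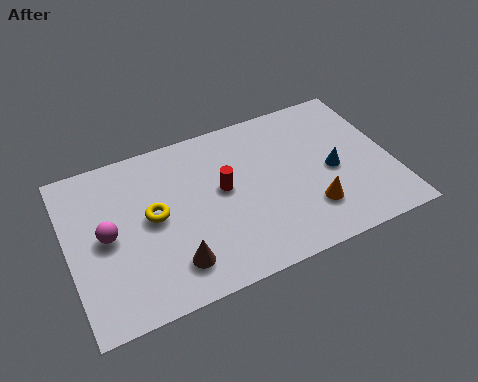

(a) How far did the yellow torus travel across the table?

1.7

The yellow torus was near (4.0, 5.3) before and (3.1, 3.8) after, so it travelled √(0.9² + 1.5²) ≈ 1.7 units.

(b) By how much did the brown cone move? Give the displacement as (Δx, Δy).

(2.3, -0.3)

From the two frames, the brown cone sits at roughly (1.3, 1.8) before and (3.6, 1.5) after.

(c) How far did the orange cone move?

2.1

From (6.7, 1.2) to (8.7, 1.9), the orange cone covered √(2.0² + 0.7²) ≈ 2.1 units.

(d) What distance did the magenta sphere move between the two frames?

2.7

The magenta sphere was near (3.0, 1.4) before and (1.4, 3.6) after, so it travelled √(1.6² + 2.2²) ≈ 2.7 units.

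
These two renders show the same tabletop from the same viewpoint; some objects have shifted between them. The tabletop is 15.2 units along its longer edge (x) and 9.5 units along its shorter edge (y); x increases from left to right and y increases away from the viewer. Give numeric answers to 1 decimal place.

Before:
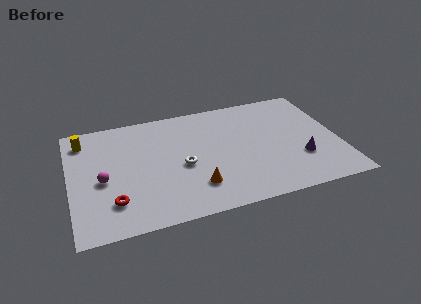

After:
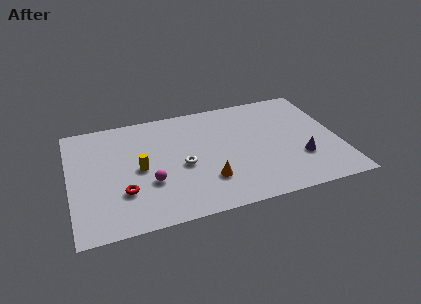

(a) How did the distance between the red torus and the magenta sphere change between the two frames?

-0.4

They were about 2.0 units apart before and 1.6 after — 0.4 units closer together.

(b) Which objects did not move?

the white torus and the purple cone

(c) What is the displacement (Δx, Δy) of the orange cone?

(0.7, 0.3)

From the two frames, the orange cone sits at roughly (6.9, 2.3) before and (7.6, 2.6) after.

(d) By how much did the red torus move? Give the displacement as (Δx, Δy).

(0.6, 0.6)

From the two frames, the red torus sits at roughly (2.3, 2.3) before and (2.9, 2.9) after.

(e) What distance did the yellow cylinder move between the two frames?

4.4

The yellow cylinder moved from about (0.9, 7.8) to (3.9, 4.6), a distance of √(3.0² + 3.2²) ≈ 4.4.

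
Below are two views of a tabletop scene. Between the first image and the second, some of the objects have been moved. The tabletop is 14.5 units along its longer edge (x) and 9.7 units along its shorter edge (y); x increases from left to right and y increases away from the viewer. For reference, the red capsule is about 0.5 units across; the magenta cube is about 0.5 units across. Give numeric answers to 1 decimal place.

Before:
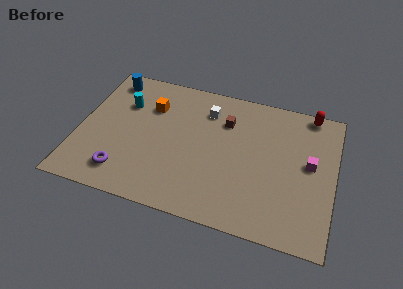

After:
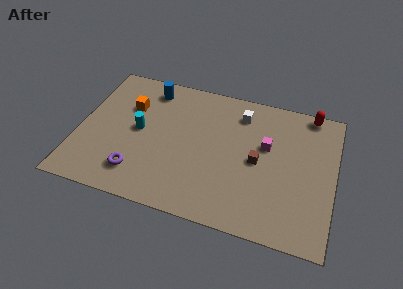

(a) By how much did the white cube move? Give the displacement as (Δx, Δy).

(1.9, 0.3)

The white cube was at about (7.1, 7.5) and moved to about (9.0, 7.8).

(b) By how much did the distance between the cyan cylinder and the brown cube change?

+1.0

The distance was about 5.8 in the first image and 6.8 in the second, so they moved 1.0 units further apart.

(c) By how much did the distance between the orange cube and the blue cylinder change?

-1.0

They were about 2.9 units apart before and 1.9 after — 1.0 units closer together.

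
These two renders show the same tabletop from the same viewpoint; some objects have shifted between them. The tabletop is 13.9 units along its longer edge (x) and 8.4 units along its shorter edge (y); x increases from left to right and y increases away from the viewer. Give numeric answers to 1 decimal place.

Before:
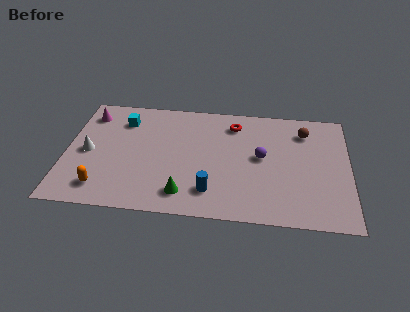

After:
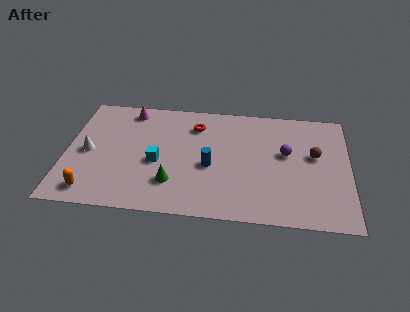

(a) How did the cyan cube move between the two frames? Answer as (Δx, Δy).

(1.8, -2.9)

The cyan cube was at about (2.7, 6.5) and moved to about (4.5, 3.6).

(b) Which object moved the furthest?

the cyan cube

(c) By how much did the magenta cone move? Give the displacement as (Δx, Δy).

(2.0, 0.5)

The magenta cone was at about (1.0, 6.8) and moved to about (3.0, 7.3).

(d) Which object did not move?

the white cone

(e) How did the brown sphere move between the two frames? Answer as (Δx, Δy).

(0.5, -1.7)

From the two frames, the brown sphere sits at roughly (11.7, 6.6) before and (12.2, 4.9) after.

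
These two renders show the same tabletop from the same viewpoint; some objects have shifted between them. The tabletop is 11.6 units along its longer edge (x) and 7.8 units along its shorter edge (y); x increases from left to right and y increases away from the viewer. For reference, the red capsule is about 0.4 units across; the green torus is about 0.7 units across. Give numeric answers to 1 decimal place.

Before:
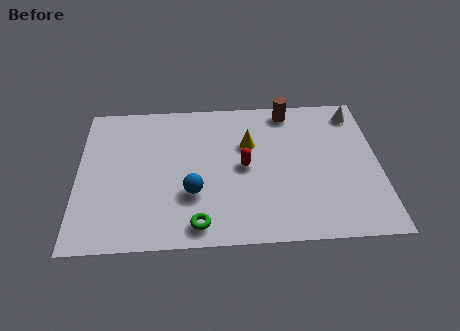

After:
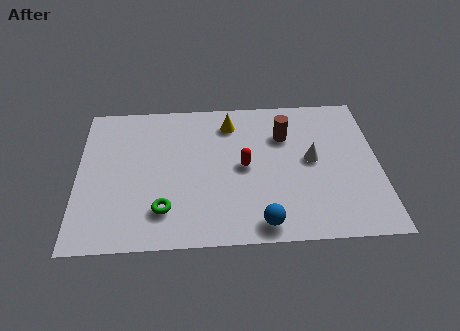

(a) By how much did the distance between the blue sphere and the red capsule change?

+0.7

The distance was about 2.4 in the first image and 3.1 in the second, so they moved 0.7 units further apart.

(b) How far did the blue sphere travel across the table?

3.1

The blue sphere was near (4.4, 2.6) before and (7.0, 0.9) after, so it travelled √(2.6² + 1.7²) ≈ 3.1 units.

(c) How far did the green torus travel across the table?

1.5

The green torus moved from about (4.6, 1.0) to (3.3, 1.8), a distance of √(1.3² + 0.8²) ≈ 1.5.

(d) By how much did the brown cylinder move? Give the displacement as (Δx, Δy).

(-0.2, -1.4)

From the two frames, the brown cylinder sits at roughly (8.2, 6.9) before and (8.0, 5.5) after.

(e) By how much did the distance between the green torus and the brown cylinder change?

-0.9

They were about 6.9 units apart before and 6.0 after — 0.9 units closer together.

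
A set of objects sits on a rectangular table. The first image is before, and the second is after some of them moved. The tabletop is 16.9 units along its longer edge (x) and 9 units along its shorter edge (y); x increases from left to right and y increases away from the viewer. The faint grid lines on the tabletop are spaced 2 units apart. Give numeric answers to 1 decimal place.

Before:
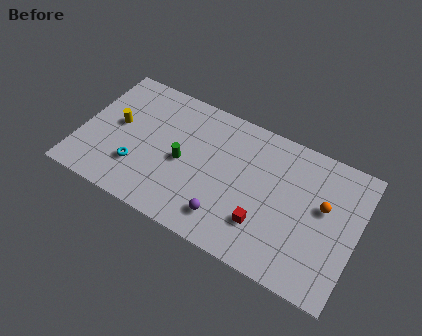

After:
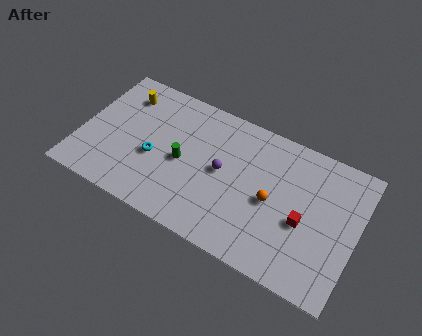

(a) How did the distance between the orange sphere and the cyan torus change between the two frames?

-4.2

Before: roughly 11.4 units apart; after: 7.2. That's 4.2 units closer together.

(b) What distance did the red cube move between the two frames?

2.6

The red cube was near (11.5, 2.5) before and (13.8, 3.8) after, so it travelled √(2.3² + 1.3²) ≈ 2.6 units.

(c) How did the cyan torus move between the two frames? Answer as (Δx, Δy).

(0.9, 1.1)

From the two frames, the cyan torus sits at roughly (3.7, 2.6) before and (4.6, 3.7) after.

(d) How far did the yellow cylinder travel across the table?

2.2

The yellow cylinder was near (2.1, 4.9) before and (2.2, 7.1) after, so it travelled √(0.1² + 2.2²) ≈ 2.2 units.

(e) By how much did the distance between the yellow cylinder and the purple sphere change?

-0.9

They were about 7.8 units apart before and 6.9 after — 0.9 units closer together.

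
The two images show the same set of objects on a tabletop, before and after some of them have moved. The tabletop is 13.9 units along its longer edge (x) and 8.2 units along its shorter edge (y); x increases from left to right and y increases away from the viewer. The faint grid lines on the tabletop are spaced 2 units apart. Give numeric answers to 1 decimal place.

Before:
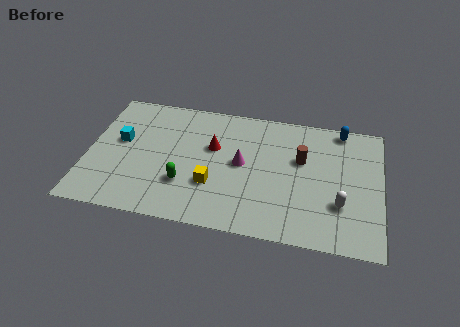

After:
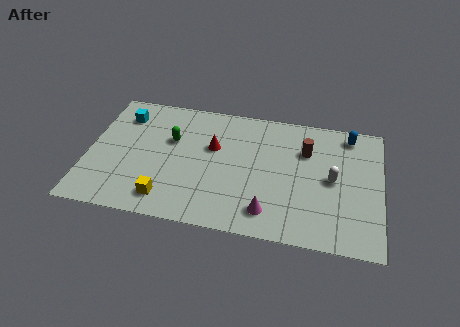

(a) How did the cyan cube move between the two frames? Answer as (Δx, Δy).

(0.0, 1.7)

From the two frames, the cyan cube sits at roughly (1.5, 4.7) before and (1.5, 6.4) after.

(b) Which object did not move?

the red cone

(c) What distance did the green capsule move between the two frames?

2.8

From (4.7, 2.5) to (3.9, 5.2), the green capsule covered √(0.8² + 2.7²) ≈ 2.8 units.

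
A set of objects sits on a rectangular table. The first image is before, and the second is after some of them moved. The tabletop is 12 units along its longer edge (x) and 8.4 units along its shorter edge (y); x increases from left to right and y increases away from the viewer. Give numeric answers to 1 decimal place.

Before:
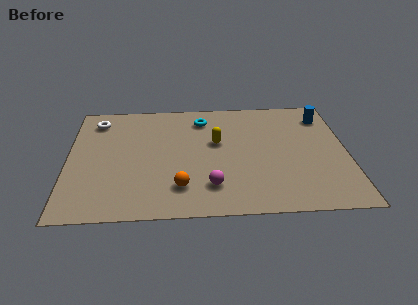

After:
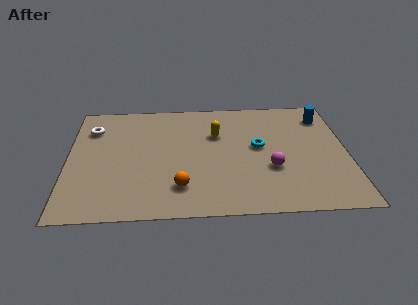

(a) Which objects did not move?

the orange sphere and the blue cylinder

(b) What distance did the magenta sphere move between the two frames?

2.8

The magenta sphere moved from about (6.1, 1.9) to (8.7, 3.0), a distance of √(2.6² + 1.1²) ≈ 2.8.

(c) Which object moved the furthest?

the cyan torus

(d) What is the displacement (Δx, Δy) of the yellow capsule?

(0.0, 0.6)

The yellow capsule was at about (6.4, 5.0) and moved to about (6.4, 5.6).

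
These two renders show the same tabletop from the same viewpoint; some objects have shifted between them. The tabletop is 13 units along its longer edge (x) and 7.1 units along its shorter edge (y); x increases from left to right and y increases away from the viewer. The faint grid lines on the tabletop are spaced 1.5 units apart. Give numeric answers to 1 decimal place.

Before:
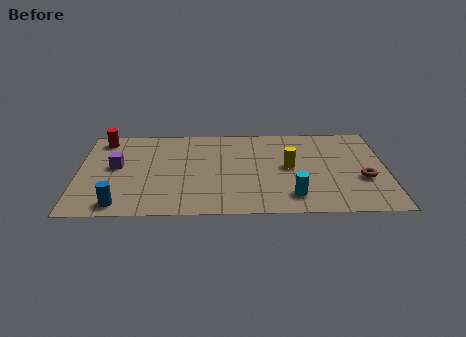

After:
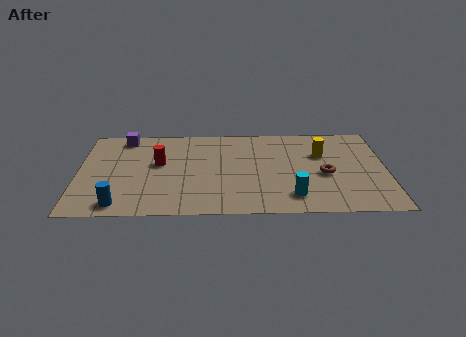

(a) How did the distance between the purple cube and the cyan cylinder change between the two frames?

+0.8

They were about 7.8 units apart before and 8.6 after — 0.8 units further apart.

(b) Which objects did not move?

the cyan cylinder and the blue cylinder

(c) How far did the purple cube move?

2.3

The purple cube moved from about (1.6, 3.9) to (1.9, 6.2), a distance of √(0.3² + 2.3²) ≈ 2.3.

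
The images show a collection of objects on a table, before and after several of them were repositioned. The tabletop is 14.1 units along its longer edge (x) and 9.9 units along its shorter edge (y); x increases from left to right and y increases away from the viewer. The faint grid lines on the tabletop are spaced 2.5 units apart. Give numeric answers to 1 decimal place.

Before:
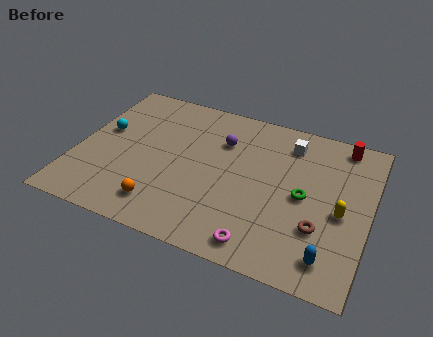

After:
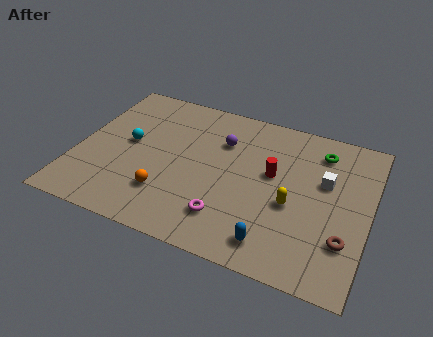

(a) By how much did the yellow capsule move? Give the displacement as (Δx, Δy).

(-2.3, -0.3)

The yellow capsule was at about (12.8, 4.4) and moved to about (10.5, 4.1).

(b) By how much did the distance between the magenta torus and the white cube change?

-1.0

Before: roughly 6.8 units apart; after: 5.8. That's 1.0 units closer together.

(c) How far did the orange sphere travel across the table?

0.8

The orange sphere moved from about (4.5, 1.8) to (4.6, 2.6), a distance of √(0.1² + 0.8²) ≈ 0.8.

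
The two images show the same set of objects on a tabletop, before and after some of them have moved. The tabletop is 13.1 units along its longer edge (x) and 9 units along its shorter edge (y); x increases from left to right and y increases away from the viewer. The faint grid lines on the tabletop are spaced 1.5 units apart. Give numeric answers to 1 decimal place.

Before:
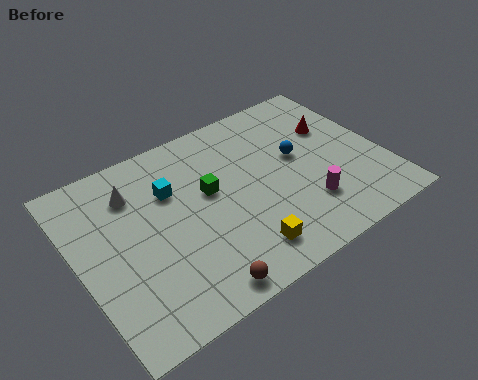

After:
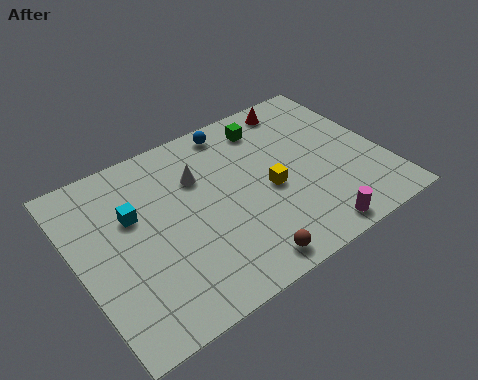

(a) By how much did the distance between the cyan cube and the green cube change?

+4.7

They were about 1.7 units apart before and 6.4 after — 4.7 units further apart.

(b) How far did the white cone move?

2.8

The white cone was near (2.7, 6.8) before and (5.4, 6.2) after, so it travelled √(2.7² + 0.6²) ≈ 2.8 units.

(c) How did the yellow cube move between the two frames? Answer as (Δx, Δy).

(1.7, 2.4)

The yellow cube started near (6.4, 1.6) and ended near (8.1, 4.0).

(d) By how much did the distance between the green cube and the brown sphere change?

+2.3

They were about 4.5 units apart before and 6.8 after — 2.3 units further apart.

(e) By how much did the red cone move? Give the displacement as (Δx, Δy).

(-1.2, 2.0)

From the two frames, the red cone sits at roughly (11.4, 5.9) before and (10.2, 7.9) after.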